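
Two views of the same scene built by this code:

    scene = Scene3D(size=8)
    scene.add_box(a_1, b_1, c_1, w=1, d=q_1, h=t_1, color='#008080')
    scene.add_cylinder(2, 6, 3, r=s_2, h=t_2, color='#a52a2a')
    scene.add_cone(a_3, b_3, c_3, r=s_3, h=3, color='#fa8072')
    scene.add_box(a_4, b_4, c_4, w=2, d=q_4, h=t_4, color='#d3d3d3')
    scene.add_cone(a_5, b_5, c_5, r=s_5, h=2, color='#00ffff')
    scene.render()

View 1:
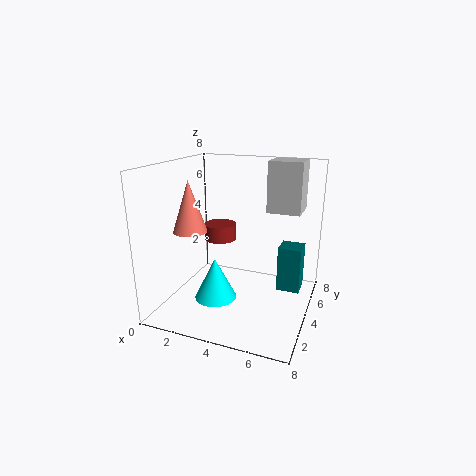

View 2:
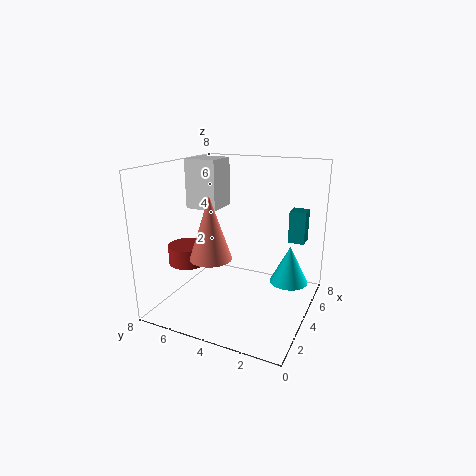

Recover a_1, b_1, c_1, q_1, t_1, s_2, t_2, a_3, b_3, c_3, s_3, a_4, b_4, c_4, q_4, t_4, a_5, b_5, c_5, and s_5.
a_1 = 7, b_1 = 1, c_1 = 3, q_1 = 1, t_1 = 2, s_2 = 1, t_2 = 1, a_3 = 1, b_3 = 4, c_3 = 4, s_3 = 1, a_4 = 5, b_4 = 6, c_4 = 5, q_4 = 2, t_4 = 3, a_5 = 4, b_5 = 1, c_5 = 2, s_5 = 1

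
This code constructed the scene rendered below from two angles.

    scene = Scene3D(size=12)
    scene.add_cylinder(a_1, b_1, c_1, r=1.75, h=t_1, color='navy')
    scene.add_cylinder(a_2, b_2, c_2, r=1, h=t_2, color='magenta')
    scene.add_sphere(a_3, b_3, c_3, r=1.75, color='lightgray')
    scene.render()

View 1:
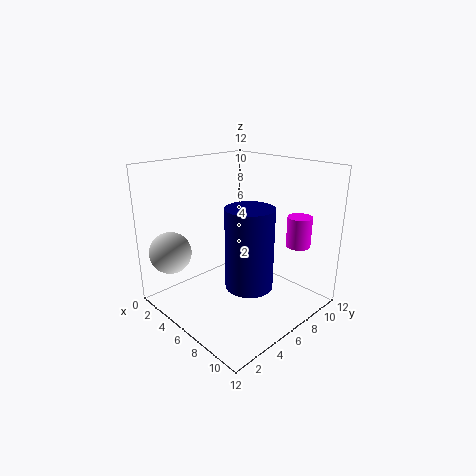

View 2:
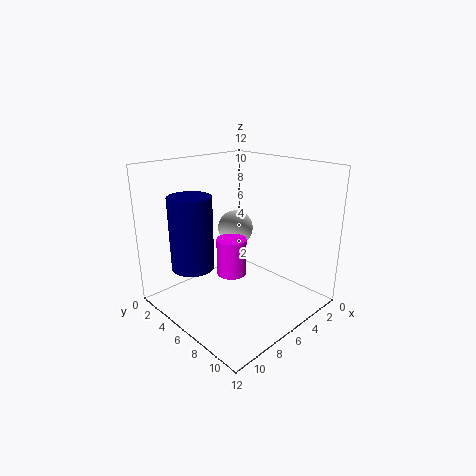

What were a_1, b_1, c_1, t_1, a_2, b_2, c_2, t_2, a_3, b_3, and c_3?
a_1 = 9.25
b_1 = 4
c_1 = 3.75
t_1 = 6
a_2 = 9.75
b_2 = 9.25
c_2 = 5.5
t_2 = 2.5
a_3 = 2.25
b_3 = 1.75
c_3 = 4.75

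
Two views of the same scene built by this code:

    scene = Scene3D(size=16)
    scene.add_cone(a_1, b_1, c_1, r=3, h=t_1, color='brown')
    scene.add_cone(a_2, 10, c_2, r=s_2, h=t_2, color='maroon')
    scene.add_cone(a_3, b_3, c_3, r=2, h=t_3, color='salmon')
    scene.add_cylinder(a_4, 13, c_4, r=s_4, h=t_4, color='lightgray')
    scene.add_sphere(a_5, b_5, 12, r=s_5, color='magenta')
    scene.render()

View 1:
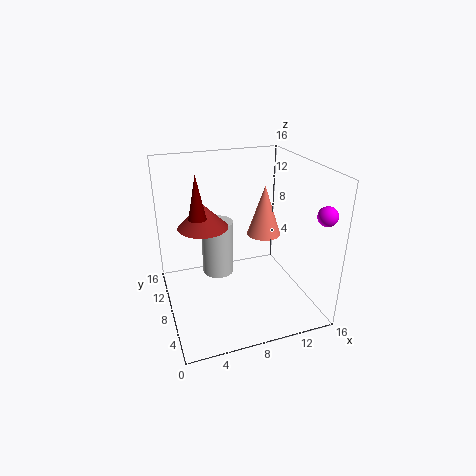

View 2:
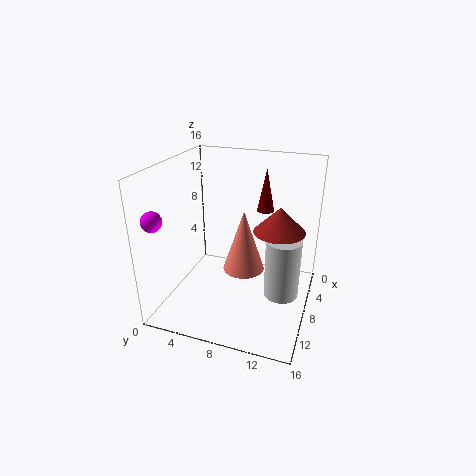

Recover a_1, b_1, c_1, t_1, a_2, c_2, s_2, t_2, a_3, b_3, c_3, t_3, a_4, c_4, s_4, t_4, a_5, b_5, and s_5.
a_1 = 5; b_1 = 12; c_1 = 8; t_1 = 3; a_2 = 4; c_2 = 10; s_2 = 1; t_2 = 5; a_3 = 12; b_3 = 10; c_3 = 7; t_3 = 6; a_4 = 7; c_4 = 1; s_4 = 2; t_4 = 7; a_5 = 15; b_5 = 2; s_5 = 1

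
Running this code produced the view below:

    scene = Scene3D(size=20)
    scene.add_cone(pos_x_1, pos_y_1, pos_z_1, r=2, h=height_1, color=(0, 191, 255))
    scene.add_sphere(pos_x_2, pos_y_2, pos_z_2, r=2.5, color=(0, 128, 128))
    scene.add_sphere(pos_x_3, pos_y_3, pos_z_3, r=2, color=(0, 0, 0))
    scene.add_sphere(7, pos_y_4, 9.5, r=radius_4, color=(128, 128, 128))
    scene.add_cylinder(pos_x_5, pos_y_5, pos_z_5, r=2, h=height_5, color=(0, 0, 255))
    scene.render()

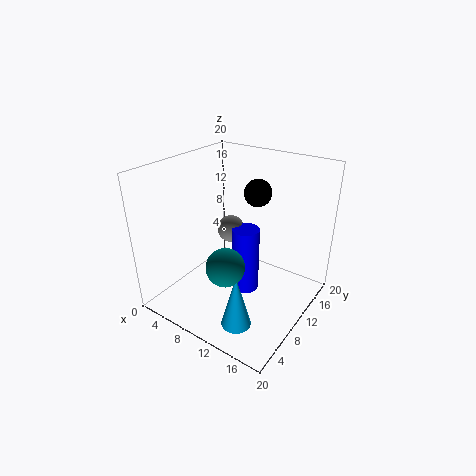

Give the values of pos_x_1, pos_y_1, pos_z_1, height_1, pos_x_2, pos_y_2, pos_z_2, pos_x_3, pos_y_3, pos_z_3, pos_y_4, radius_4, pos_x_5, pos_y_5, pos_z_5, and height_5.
pos_x_1 = 13.5, pos_y_1 = 4.5, pos_z_1 = 0.5, height_1 = 7.5, pos_x_2 = 11.5, pos_y_2 = 5, pos_z_2 = 8.5, pos_x_3 = 10, pos_y_3 = 15, pos_z_3 = 15, pos_y_4 = 12.5, radius_4 = 2, pos_x_5 = 10, pos_y_5 = 12, pos_z_5 = 0.5, height_5 = 10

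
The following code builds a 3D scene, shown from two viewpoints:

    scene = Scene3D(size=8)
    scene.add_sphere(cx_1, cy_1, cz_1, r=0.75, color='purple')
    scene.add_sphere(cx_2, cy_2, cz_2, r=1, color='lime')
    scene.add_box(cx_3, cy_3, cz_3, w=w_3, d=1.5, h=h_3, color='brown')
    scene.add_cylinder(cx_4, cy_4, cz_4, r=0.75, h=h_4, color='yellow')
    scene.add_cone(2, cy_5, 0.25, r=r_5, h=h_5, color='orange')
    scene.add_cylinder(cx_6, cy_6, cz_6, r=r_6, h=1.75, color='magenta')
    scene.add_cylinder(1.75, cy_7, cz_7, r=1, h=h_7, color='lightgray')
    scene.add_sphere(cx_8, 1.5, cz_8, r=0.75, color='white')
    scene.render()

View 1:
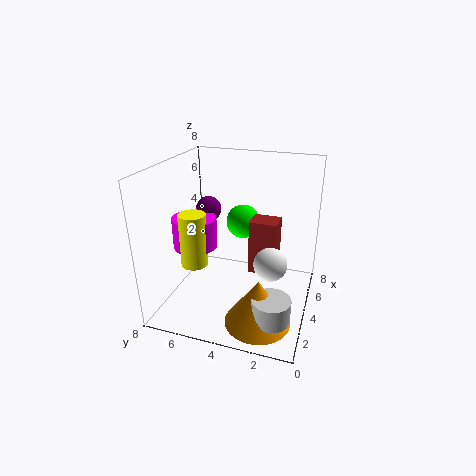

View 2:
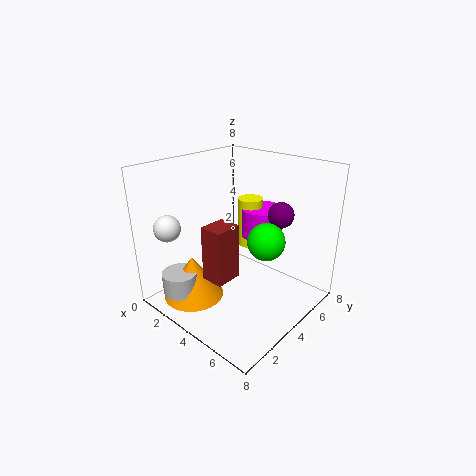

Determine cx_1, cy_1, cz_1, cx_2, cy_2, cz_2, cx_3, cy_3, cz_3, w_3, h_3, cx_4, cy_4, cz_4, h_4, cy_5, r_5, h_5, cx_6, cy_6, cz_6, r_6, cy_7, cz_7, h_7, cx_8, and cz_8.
cx_1 = 5.25; cy_1 = 6.25; cz_1 = 5; cx_2 = 5.75; cy_2 = 4.25; cz_2 = 4.25; cx_3 = 3.5; cy_3 = 1.75; cz_3 = 2.25; w_3 = 1.25; h_3 = 3; cx_4 = 3; cy_4 = 6.25; cz_4 = 2.5; h_4 = 3; cy_5 = 2.25; r_5 = 1.75; h_5 = 2.5; cx_6 = 3.75; cy_6 = 6.5; cz_6 = 3.25; r_6 = 1.25; cy_7 = 1.5; cz_7 = 0.75; h_7 = 1.25; cx_8 = 1; cz_8 = 4.5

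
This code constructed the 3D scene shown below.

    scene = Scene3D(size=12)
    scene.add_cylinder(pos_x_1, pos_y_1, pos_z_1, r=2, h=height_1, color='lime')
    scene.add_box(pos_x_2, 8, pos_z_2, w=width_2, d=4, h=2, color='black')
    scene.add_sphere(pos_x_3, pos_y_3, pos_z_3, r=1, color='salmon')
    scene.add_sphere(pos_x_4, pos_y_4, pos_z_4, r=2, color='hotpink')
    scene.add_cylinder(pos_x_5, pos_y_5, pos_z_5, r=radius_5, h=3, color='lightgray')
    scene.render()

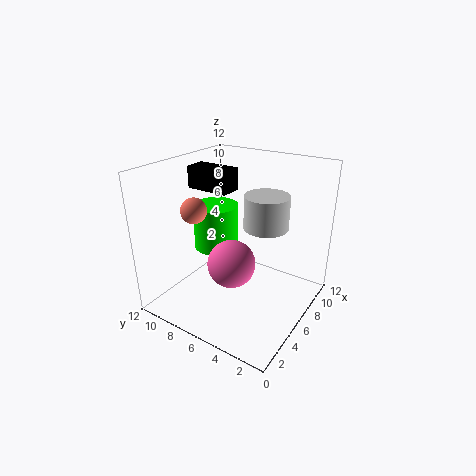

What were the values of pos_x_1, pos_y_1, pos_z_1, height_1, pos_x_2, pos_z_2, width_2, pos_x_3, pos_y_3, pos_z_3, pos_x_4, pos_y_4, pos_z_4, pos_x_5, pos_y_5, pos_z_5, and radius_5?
pos_x_1 = 7
pos_y_1 = 9
pos_z_1 = 4
height_1 = 4
pos_x_2 = 7
pos_z_2 = 9
width_2 = 2
pos_x_3 = 3
pos_y_3 = 8
pos_z_3 = 9
pos_x_4 = 5
pos_y_4 = 6
pos_z_4 = 4
pos_x_5 = 9
pos_y_5 = 5
pos_z_5 = 6
radius_5 = 2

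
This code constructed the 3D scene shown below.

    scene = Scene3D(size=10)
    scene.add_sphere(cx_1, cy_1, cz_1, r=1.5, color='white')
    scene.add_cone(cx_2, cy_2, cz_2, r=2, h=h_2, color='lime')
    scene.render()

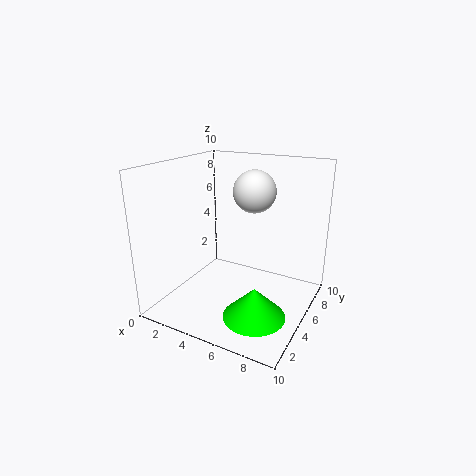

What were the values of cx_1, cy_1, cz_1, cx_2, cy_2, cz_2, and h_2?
cx_1 = 5.5, cy_1 = 6.5, cz_1 = 8, cx_2 = 7.5, cy_2 = 2.5, cz_2 = 1, h_2 = 2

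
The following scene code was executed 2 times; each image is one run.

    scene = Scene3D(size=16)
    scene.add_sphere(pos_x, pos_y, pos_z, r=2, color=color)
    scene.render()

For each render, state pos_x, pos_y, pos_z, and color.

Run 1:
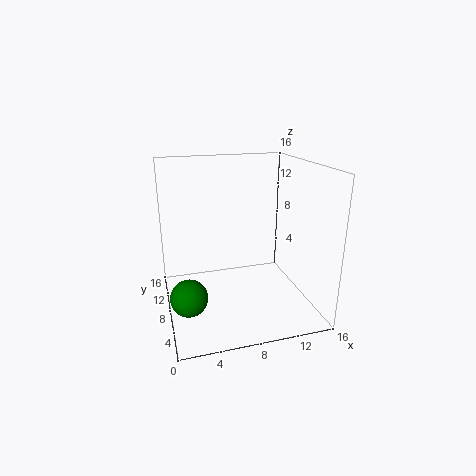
pos_x = 2
pos_y = 6
pos_z = 2.5
color = 'green'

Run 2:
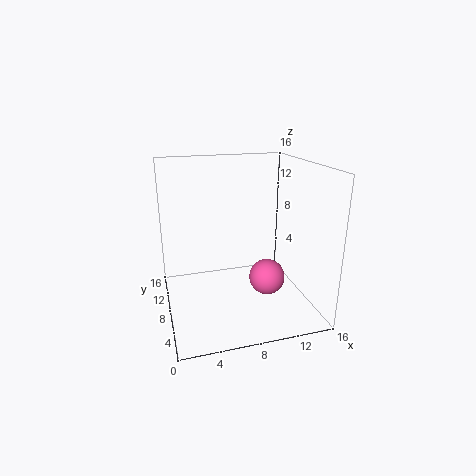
pos_x = 11
pos_y = 6.5
pos_z = 3.5
color = 'hotpink'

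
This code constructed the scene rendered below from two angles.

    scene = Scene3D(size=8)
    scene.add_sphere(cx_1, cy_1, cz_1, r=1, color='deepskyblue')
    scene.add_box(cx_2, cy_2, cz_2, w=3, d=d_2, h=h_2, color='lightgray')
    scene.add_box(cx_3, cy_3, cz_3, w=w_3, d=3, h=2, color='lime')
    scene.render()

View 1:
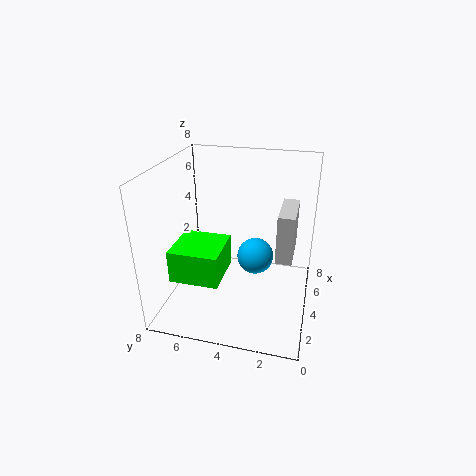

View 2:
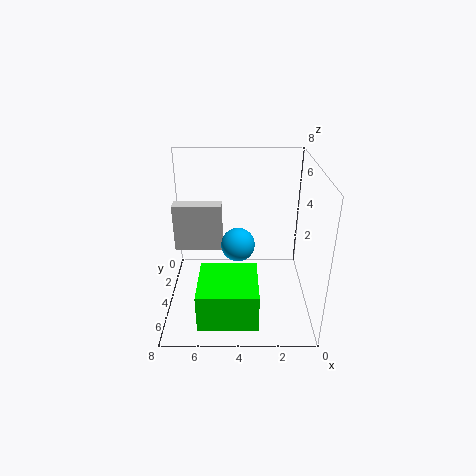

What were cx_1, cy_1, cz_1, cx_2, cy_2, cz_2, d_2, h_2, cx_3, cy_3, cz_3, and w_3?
cx_1 = 4, cy_1 = 3, cz_1 = 3, cx_2 = 5, cy_2 = 1, cz_2 = 2, d_2 = 1, h_2 = 3, cx_3 = 3, cy_3 = 5, cz_3 = 1, w_3 = 3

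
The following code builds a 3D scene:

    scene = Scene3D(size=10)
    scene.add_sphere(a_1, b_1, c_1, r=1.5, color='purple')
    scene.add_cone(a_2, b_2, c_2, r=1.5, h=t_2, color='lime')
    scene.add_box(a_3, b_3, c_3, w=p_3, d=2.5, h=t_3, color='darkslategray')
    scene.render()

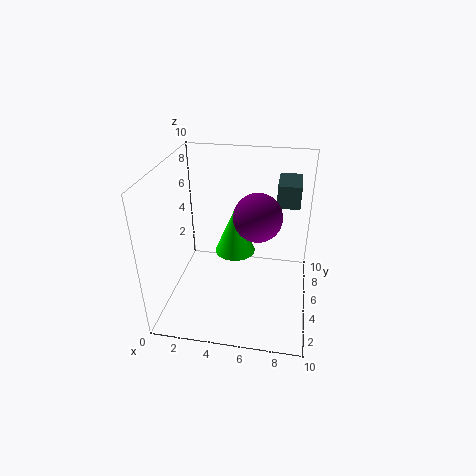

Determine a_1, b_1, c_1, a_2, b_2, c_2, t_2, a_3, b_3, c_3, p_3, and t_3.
a_1 = 6.5, b_1 = 3.5, c_1 = 7.5, a_2 = 4.5, b_2 = 6.5, c_2 = 3, t_2 = 3.5, a_3 = 7.5, b_3 = 5, c_3 = 7.5, p_3 = 1.5, t_3 = 1.5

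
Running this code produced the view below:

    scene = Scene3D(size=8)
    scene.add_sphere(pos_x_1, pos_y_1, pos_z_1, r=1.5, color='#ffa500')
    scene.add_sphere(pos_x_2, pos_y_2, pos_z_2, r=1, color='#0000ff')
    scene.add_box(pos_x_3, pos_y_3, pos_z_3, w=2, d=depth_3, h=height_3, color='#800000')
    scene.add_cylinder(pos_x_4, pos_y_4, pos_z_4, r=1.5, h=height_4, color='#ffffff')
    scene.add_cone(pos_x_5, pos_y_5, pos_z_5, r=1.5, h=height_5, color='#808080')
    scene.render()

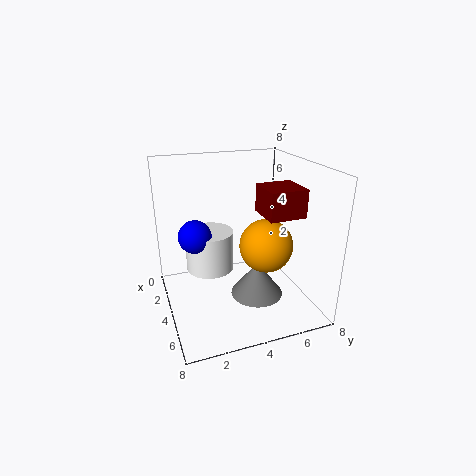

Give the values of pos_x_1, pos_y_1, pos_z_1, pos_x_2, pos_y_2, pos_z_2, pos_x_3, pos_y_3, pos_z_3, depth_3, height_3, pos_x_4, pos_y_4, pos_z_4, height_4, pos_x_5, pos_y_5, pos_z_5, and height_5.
pos_x_1 = 4.5, pos_y_1 = 5.5, pos_z_1 = 3.5, pos_x_2 = 2, pos_y_2 = 2, pos_z_2 = 3.5, pos_x_3 = 4, pos_y_3 = 5, pos_z_3 = 5.5, depth_3 = 2, height_3 = 1.5, pos_x_4 = 1.5, pos_y_4 = 3, pos_z_4 = 1, height_4 = 2.5, pos_x_5 = 4.5, pos_y_5 = 5, pos_z_5 = 0.5, height_5 = 2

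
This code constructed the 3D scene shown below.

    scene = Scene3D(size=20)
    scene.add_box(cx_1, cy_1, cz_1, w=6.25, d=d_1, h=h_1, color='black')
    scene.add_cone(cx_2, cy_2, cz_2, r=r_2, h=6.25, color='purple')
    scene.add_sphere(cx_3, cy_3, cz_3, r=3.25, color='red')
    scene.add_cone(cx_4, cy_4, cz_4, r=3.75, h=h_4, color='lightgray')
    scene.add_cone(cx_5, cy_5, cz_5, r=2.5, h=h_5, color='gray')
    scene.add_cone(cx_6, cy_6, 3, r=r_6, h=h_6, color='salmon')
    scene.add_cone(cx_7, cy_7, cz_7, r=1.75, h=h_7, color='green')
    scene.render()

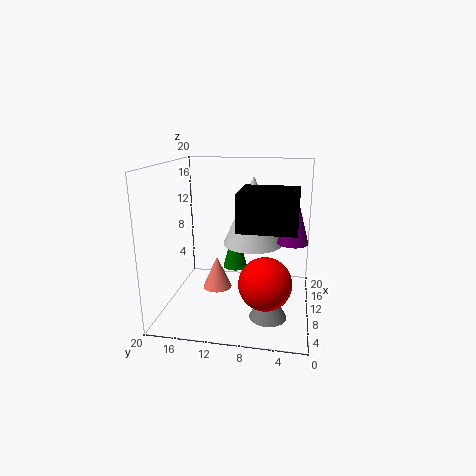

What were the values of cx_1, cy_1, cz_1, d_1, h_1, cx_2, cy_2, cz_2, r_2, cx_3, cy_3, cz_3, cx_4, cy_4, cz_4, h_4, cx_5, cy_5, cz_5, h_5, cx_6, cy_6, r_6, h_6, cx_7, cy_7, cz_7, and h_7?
cx_1 = 0.5, cy_1 = 2, cz_1 = 13.75, d_1 = 6.5, h_1 = 4.25, cx_2 = 3.75, cy_2 = 2.5, cz_2 = 12, r_2 = 1.75, cx_3 = 3.75, cy_3 = 5.5, cz_3 = 6.5, cx_4 = 7, cy_4 = 7.5, cz_4 = 10.5, h_4 = 8.5, cx_5 = 6.5, cy_5 = 5.25, cz_5 = 0.25, h_5 = 4.5, cx_6 = 8.75, cy_6 = 12.75, r_6 = 2, h_6 = 4.5, cx_7 = 11.75, cy_7 = 10.75, cz_7 = 5, h_7 = 6.5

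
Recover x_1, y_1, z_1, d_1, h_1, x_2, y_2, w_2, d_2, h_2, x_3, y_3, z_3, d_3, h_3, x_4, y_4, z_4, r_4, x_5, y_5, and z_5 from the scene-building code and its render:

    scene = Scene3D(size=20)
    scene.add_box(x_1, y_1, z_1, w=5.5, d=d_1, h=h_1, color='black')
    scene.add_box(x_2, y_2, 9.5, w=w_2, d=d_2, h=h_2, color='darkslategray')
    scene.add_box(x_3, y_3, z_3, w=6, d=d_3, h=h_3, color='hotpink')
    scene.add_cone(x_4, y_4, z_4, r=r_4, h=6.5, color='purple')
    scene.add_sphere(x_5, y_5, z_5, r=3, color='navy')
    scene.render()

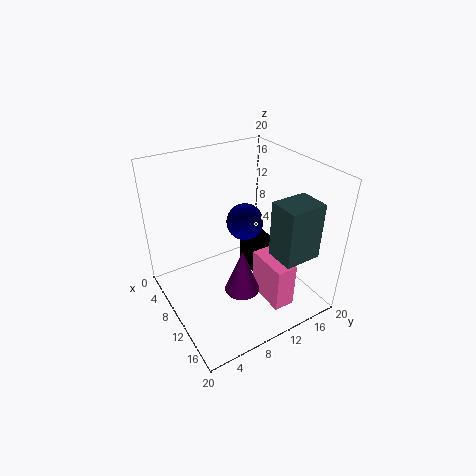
x_1 = 4
y_1 = 14
z_1 = 1
d_1 = 4
h_1 = 5
x_2 = 14.5
y_2 = 12
w_2 = 4
d_2 = 5
h_2 = 7.5
x_3 = 11
y_3 = 12
z_3 = 1
d_3 = 3
h_3 = 6.5
x_4 = 12
y_4 = 9.5
z_4 = 2.5
r_4 = 2.5
x_5 = 4
y_5 = 15
z_5 = 8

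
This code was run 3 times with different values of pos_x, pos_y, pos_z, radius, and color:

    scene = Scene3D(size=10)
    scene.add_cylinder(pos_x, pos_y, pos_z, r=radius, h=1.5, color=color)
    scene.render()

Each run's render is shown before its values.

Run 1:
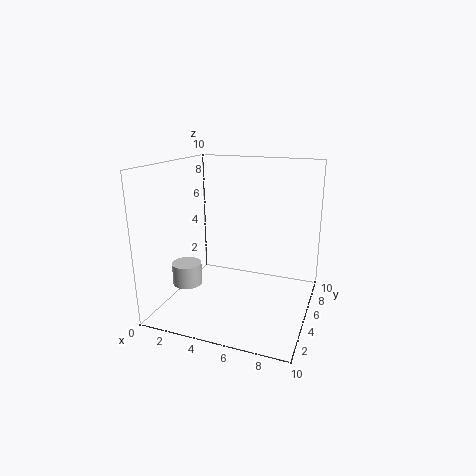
pos_x = 2; pos_y = 3; pos_z = 2; radius = 1; color = 'lightgray'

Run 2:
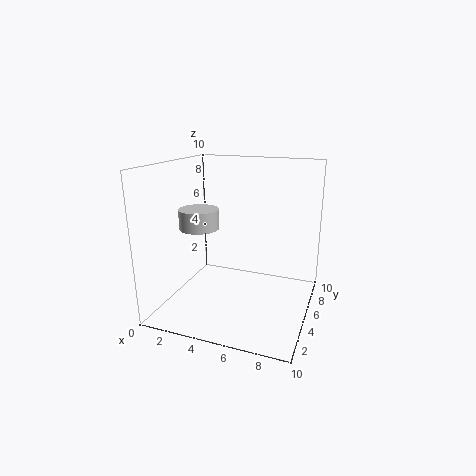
pos_x = 1.5; pos_y = 6; pos_z = 5; radius = 1.5; color = 'lightgray'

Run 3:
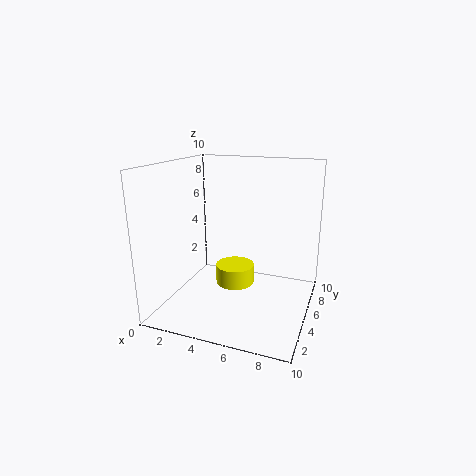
pos_x = 4; pos_y = 7; pos_z = 0.5; radius = 1.5; color = 'yellow'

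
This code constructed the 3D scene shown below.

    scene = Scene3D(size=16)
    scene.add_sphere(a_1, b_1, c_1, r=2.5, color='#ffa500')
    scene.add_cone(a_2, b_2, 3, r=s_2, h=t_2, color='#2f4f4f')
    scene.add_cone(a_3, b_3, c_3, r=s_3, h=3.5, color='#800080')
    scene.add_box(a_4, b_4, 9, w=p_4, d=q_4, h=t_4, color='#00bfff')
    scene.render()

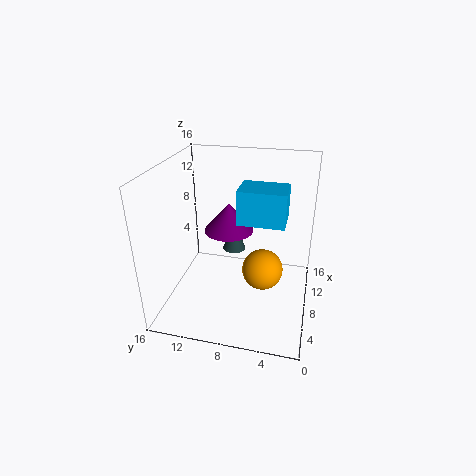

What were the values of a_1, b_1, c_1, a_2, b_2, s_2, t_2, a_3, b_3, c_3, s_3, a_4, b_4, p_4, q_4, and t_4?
a_1 = 10.5; b_1 = 5.5; c_1 = 2.5; a_2 = 14; b_2 = 10; s_2 = 1.5; t_2 = 4; a_3 = 11.5; b_3 = 10; c_3 = 7; s_3 = 3; a_4 = 9; b_4 = 3; p_4 = 4; q_4 = 5.5; t_4 = 4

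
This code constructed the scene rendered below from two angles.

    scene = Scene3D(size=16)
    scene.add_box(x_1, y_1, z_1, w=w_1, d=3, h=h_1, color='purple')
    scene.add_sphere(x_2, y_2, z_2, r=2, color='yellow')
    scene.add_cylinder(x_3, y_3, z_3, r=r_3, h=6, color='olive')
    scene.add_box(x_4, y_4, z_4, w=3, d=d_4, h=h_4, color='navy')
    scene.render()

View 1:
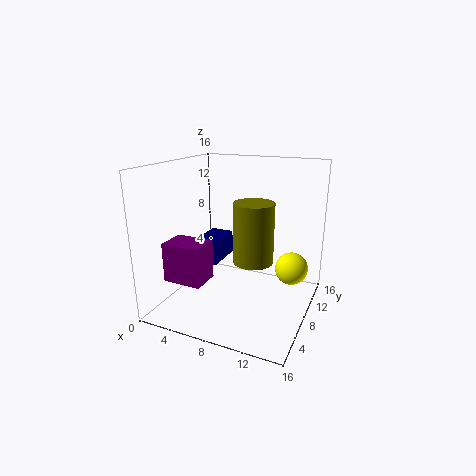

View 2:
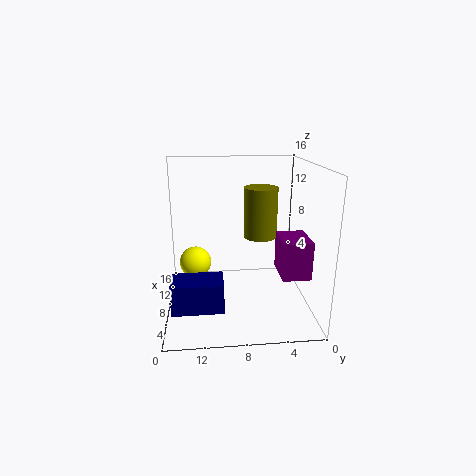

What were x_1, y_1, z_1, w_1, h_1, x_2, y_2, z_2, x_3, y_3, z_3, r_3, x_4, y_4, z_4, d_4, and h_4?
x_1 = 3; y_1 = 1; z_1 = 5; w_1 = 4; h_1 = 4; x_2 = 13; y_2 = 13; z_2 = 3; x_3 = 11; y_3 = 5; z_3 = 7; r_3 = 2; x_4 = 1; y_4 = 10; z_4 = 3; d_4 = 5; h_4 = 3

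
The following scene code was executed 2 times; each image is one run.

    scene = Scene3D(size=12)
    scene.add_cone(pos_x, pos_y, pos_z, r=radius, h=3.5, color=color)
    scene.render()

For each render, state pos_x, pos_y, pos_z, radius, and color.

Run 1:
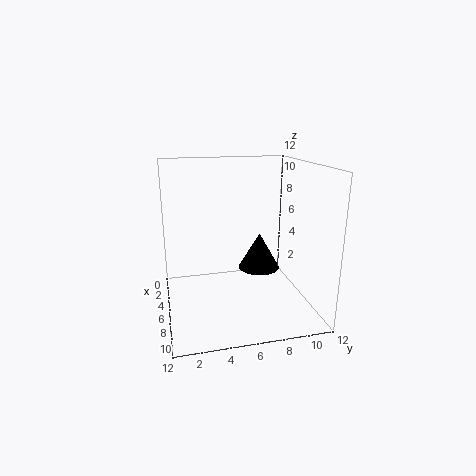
pos_x = 2.5
pos_y = 9
pos_z = 1.5
radius = 2
color = 'black'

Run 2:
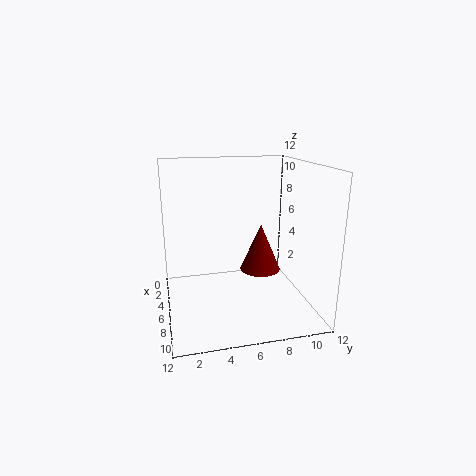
pos_x = 9
pos_y = 7
pos_z = 4.5
radius = 1.5
color = 'maroon'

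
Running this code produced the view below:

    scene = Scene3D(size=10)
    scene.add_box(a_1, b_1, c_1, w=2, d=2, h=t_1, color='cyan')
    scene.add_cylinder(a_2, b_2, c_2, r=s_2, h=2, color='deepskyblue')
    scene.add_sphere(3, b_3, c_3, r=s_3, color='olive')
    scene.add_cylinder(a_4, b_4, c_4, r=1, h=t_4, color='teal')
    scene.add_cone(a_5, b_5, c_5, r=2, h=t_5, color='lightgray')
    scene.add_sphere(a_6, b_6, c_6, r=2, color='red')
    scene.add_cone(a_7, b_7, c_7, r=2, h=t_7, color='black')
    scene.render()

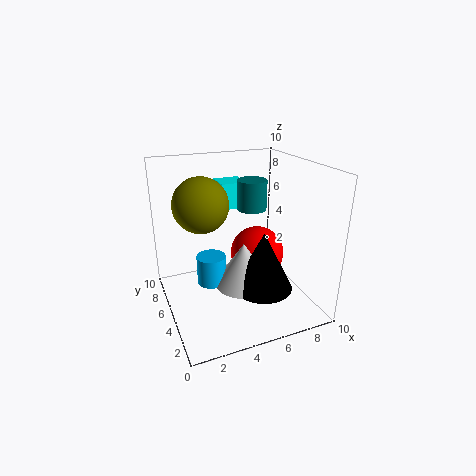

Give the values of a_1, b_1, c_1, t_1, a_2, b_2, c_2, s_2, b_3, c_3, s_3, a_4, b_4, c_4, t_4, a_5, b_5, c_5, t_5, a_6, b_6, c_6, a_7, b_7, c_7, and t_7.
a_1 = 5, b_1 = 8, c_1 = 6, t_1 = 2, a_2 = 3, b_2 = 5, c_2 = 2, s_2 = 1, b_3 = 7, c_3 = 7, s_3 = 2, a_4 = 6, b_4 = 5, c_4 = 7, t_4 = 2, a_5 = 5, b_5 = 4, c_5 = 2, t_5 = 3, a_6 = 7, b_6 = 6, c_6 = 3, a_7 = 6, b_7 = 3, c_7 = 2, t_7 = 4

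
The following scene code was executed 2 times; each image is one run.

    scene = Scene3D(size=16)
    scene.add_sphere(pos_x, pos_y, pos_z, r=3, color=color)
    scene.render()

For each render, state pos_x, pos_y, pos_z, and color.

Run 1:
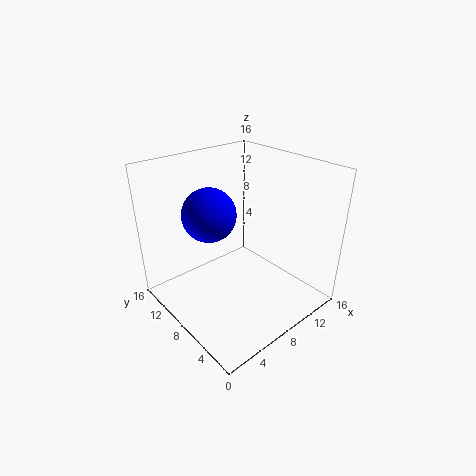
pos_x = 6, pos_y = 10.5, pos_z = 10.5, color = 'blue'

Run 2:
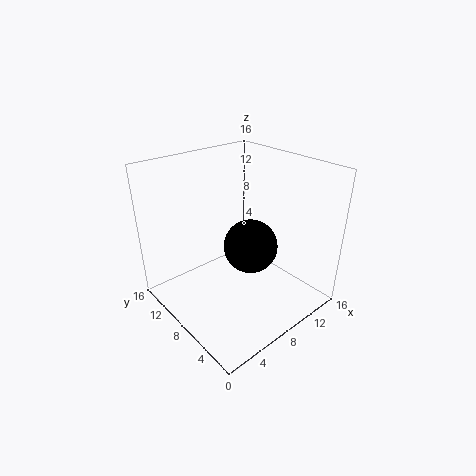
pos_x = 9, pos_y = 7, pos_z = 7, color = 'black'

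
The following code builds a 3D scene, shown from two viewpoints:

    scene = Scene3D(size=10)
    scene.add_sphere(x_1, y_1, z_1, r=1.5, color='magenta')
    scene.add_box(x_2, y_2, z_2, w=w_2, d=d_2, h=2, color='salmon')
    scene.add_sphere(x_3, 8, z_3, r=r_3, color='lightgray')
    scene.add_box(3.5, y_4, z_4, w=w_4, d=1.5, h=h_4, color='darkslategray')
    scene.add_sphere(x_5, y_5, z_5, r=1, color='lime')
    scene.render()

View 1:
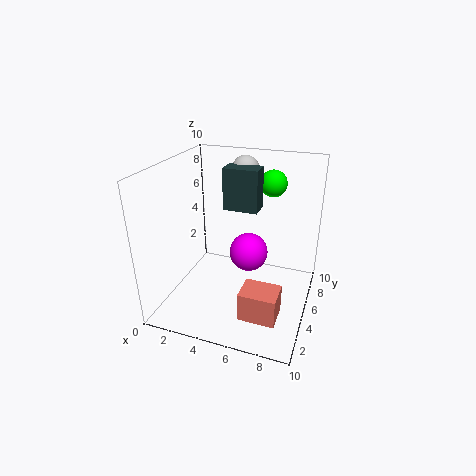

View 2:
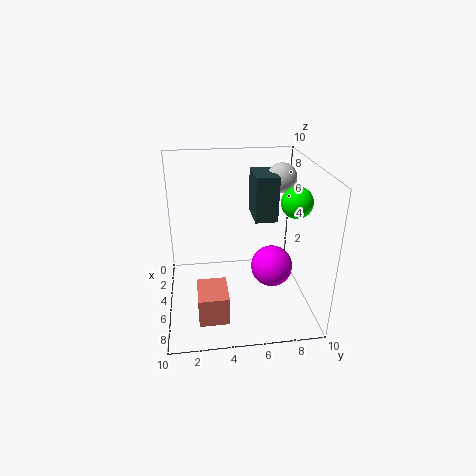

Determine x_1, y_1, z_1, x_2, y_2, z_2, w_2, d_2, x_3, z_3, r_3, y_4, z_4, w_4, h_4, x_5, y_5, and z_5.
x_1 = 5; y_1 = 7.5; z_1 = 2.5; x_2 = 6; y_2 = 2; z_2 = 0.5; w_2 = 2.5; d_2 = 2; x_3 = 4.5; z_3 = 9; r_3 = 1; y_4 = 6; z_4 = 6.5; w_4 = 2.5; h_4 = 3; x_5 = 6.5; y_5 = 8.5; z_5 = 8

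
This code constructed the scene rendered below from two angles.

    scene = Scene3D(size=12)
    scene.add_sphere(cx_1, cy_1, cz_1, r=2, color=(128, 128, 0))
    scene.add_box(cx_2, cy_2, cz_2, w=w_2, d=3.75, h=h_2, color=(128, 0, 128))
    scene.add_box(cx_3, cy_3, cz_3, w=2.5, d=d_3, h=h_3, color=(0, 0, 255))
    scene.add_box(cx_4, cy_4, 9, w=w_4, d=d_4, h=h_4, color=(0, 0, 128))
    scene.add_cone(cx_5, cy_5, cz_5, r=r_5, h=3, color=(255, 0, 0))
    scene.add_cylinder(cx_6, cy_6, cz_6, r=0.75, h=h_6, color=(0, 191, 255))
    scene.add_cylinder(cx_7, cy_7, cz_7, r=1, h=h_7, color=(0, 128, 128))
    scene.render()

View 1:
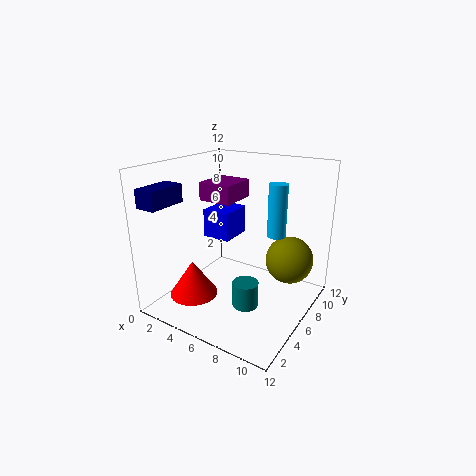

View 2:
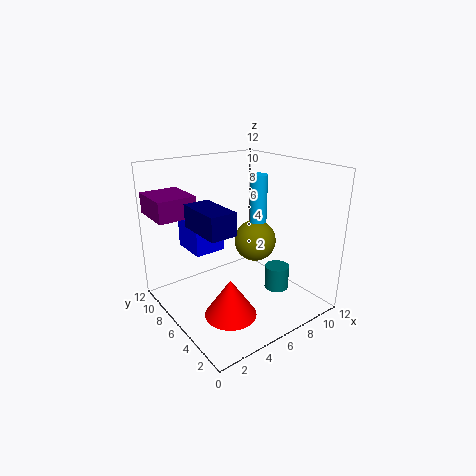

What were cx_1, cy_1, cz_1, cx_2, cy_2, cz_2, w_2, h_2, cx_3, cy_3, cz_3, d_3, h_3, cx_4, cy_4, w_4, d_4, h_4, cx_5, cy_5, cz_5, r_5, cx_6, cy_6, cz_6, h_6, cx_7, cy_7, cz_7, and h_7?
cx_1 = 9.75
cy_1 = 8.25
cz_1 = 4
cx_2 = 0.25
cy_2 = 8.25
cz_2 = 7.75
w_2 = 3.25
h_2 = 1.75
cx_3 = 2.25
cy_3 = 6.25
cz_3 = 5.25
d_3 = 3
h_3 = 2.5
cx_4 = 0.25
cy_4 = 0.75
w_4 = 1.75
d_4 = 3.25
h_4 = 1.5
cx_5 = 3.25
cy_5 = 3.25
cz_5 = 1.25
r_5 = 2
cx_6 = 9
cy_6 = 7
cz_6 = 6.5
h_6 = 4.25
cx_7 = 8.25
cy_7 = 3.5
cz_7 = 1.75
h_7 = 2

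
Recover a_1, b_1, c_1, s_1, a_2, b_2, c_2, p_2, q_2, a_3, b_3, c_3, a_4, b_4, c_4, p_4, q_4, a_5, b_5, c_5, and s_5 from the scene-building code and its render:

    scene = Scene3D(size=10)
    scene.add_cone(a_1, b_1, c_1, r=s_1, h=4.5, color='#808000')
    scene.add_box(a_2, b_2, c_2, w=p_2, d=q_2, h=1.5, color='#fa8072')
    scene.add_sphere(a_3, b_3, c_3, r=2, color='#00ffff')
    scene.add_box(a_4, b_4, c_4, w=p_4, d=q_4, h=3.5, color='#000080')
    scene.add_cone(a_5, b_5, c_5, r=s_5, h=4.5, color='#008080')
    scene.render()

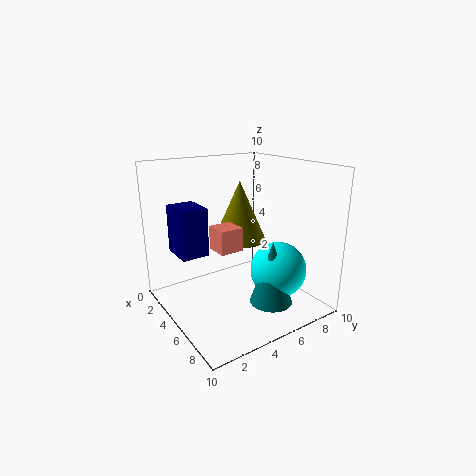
a_1 = 3, b_1 = 6.5, c_1 = 4, s_1 = 2, a_2 = 5.5, b_2 = 2.5, c_2 = 5, p_2 = 1.5, q_2 = 1.5, a_3 = 6.5, b_3 = 7.5, c_3 = 2.5, a_4 = 1, b_4 = 1.5, c_4 = 3.5, p_4 = 2.5, q_4 = 2, a_5 = 7, b_5 = 6.5, c_5 = 0.5, s_5 = 1.5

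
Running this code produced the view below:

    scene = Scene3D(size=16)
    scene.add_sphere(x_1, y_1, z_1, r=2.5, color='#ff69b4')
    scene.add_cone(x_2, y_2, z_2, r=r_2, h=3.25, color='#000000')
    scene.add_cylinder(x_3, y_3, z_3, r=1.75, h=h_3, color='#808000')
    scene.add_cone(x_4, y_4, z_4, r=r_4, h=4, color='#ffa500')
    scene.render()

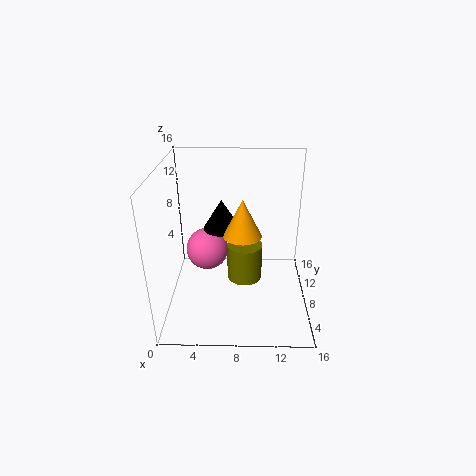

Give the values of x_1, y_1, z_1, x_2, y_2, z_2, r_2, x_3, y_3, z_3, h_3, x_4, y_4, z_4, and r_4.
x_1 = 4.25
y_1 = 10.25
z_1 = 5.25
x_2 = 6.25
y_2 = 8
z_2 = 9.25
r_2 = 2
x_3 = 8.75
y_3 = 4.5
z_3 = 5.5
h_3 = 3.75
x_4 = 8.5
y_4 = 6.25
z_4 = 9.25
r_4 = 2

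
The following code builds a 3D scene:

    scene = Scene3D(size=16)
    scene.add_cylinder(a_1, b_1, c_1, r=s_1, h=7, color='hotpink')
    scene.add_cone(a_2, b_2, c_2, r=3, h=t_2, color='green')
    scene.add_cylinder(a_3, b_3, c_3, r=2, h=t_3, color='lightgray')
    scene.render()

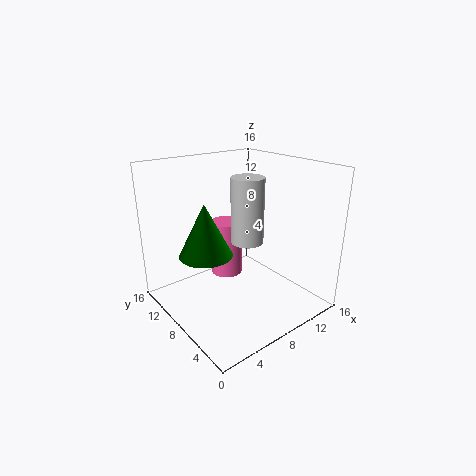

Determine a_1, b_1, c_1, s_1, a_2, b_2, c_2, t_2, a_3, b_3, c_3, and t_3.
a_1 = 10, b_1 = 13, c_1 = 1, s_1 = 2, a_2 = 5, b_2 = 10, c_2 = 6, t_2 = 6, a_3 = 11, b_3 = 10, c_3 = 6, t_3 = 8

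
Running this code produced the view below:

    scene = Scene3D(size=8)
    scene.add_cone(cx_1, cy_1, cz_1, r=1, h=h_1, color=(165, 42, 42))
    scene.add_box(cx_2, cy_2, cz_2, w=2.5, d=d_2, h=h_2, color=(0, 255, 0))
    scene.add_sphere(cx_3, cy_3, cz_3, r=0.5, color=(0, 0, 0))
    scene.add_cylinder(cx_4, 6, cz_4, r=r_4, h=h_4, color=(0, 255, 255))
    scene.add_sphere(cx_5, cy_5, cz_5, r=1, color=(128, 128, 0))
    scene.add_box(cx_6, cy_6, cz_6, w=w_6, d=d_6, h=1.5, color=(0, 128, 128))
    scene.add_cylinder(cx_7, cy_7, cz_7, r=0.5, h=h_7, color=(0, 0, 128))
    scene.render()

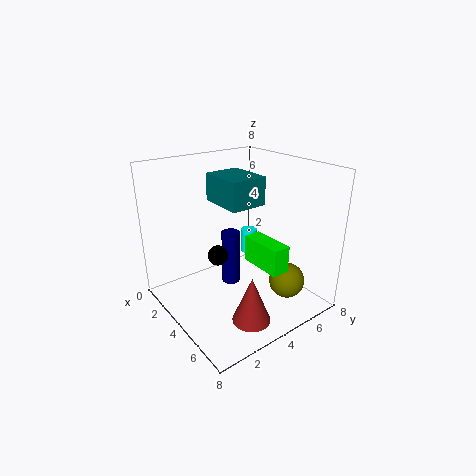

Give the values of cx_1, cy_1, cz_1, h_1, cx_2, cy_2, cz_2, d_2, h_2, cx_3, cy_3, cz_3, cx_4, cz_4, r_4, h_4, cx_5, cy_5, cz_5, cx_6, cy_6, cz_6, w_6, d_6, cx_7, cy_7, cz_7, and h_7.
cx_1 = 6.5
cy_1 = 3
cz_1 = 0.5
h_1 = 2.5
cx_2 = 4
cy_2 = 4.5
cz_2 = 2.5
d_2 = 1
h_2 = 1.5
cx_3 = 5
cy_3 = 2
cz_3 = 4
cx_4 = 2.5
cz_4 = 2
r_4 = 0.5
h_4 = 1.5
cx_5 = 6
cy_5 = 6
cz_5 = 1.5
cx_6 = 2.5
cy_6 = 3
cz_6 = 6
w_6 = 2.5
d_6 = 2
cx_7 = 4
cy_7 = 3.5
cz_7 = 1.5
h_7 = 3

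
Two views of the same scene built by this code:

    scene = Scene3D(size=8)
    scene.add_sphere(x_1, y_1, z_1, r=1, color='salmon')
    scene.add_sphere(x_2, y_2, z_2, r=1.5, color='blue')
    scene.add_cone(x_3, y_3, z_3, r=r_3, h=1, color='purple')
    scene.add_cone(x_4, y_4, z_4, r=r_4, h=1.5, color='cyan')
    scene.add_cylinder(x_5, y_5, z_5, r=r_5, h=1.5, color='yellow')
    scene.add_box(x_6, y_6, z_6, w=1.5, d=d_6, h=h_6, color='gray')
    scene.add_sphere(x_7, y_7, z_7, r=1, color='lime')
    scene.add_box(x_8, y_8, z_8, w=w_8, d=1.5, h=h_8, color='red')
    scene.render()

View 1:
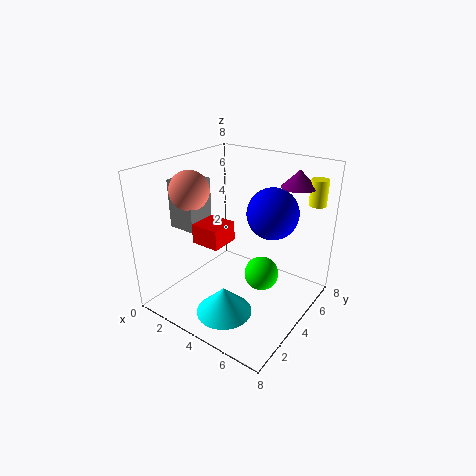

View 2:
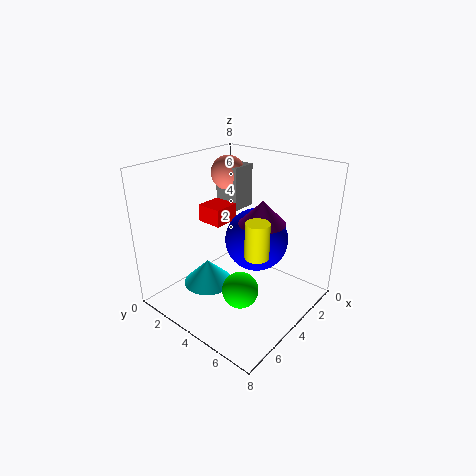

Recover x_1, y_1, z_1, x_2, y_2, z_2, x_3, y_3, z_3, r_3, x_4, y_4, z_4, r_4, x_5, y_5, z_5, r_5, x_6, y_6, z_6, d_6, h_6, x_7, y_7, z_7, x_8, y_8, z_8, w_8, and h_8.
x_1 = 2.5, y_1 = 2, z_1 = 7, x_2 = 5, y_2 = 6, z_2 = 5, x_3 = 6, y_3 = 7, z_3 = 6.5, r_3 = 1, x_4 = 4.5, y_4 = 2, z_4 = 0.5, r_4 = 1.5, x_5 = 7, y_5 = 7.5, z_5 = 5.5, r_5 = 0.5, x_6 = 1.5, y_6 = 1.5, z_6 = 5, d_6 = 1.5, h_6 = 2.5, x_7 = 5, y_7 = 5, z_7 = 1.5, x_8 = 3, y_8 = 1.5, z_8 = 4.5, w_8 = 1.5, h_8 = 1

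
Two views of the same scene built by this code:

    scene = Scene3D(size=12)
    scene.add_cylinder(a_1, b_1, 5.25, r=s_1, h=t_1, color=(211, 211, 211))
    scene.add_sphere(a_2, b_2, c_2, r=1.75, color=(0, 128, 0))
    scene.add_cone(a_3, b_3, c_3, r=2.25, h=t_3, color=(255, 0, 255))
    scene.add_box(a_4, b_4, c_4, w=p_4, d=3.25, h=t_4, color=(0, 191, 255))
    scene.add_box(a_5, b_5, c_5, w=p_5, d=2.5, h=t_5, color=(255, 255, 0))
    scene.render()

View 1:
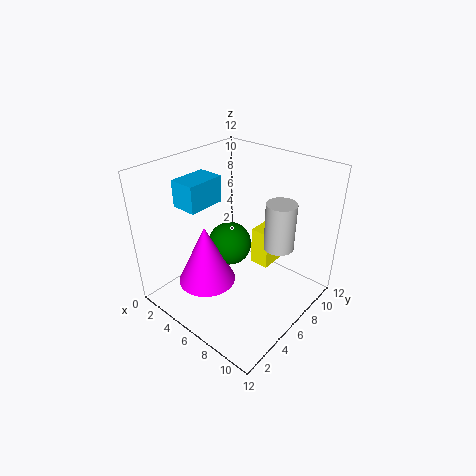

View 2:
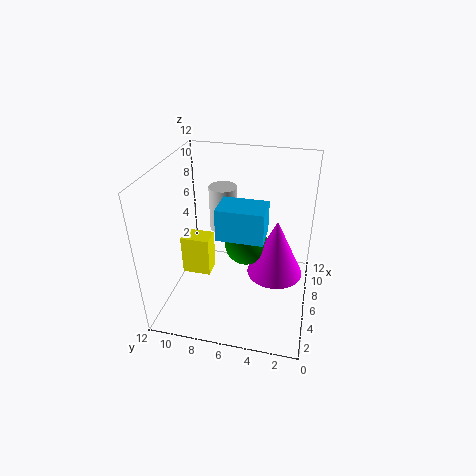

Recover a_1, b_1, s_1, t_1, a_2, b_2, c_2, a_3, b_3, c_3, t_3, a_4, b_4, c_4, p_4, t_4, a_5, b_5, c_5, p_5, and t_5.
a_1 = 8.75
b_1 = 8
s_1 = 1.25
t_1 = 4
a_2 = 5.75
b_2 = 5.25
c_2 = 5.75
a_3 = 5.5
b_3 = 2.75
c_3 = 3.5
t_3 = 4.75
a_4 = 1.5
b_4 = 3.25
c_4 = 8.5
p_4 = 2.25
t_4 = 2.25
a_5 = 5.5
b_5 = 8.5
c_5 = 2
p_5 = 1.75
t_5 = 3.5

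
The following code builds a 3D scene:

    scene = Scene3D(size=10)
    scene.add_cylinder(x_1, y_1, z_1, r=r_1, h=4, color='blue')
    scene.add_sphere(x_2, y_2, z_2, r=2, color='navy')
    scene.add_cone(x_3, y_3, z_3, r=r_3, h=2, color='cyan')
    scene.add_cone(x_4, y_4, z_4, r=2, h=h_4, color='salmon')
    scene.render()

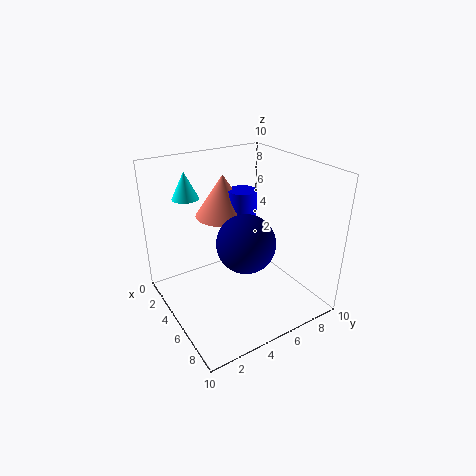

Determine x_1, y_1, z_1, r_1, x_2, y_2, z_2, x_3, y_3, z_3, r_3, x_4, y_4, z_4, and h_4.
x_1 = 4, y_1 = 6, z_1 = 4, r_1 = 1, x_2 = 6, y_2 = 5, z_2 = 5, x_3 = 1, y_3 = 3, z_3 = 7, r_3 = 1, x_4 = 3, y_4 = 5, z_4 = 6, h_4 = 3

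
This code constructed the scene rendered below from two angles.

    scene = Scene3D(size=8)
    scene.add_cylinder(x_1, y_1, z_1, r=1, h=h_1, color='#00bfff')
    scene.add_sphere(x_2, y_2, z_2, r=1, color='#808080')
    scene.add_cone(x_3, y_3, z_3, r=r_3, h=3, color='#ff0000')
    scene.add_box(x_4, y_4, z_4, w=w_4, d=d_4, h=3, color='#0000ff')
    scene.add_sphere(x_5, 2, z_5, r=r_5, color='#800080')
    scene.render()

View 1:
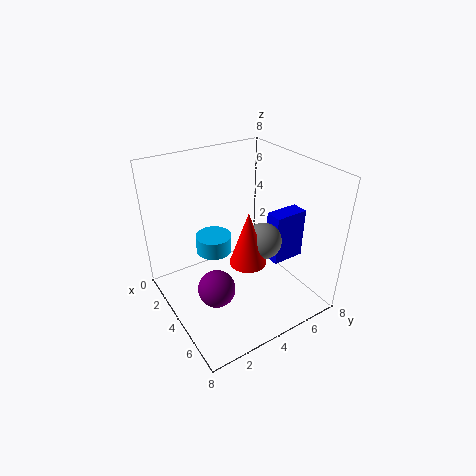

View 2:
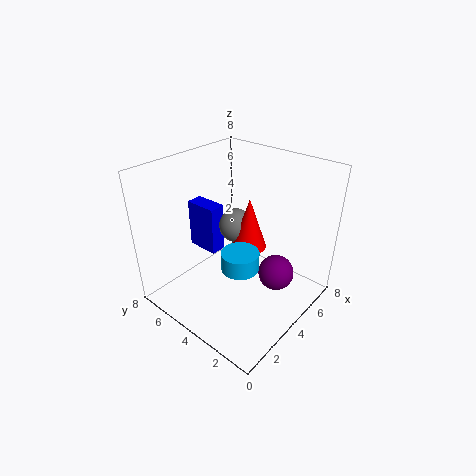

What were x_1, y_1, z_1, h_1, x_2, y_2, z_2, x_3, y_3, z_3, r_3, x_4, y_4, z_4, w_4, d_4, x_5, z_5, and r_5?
x_1 = 3, y_1 = 3, z_1 = 3, h_1 = 1, x_2 = 5, y_2 = 5, z_2 = 4, x_3 = 5, y_3 = 4, z_3 = 3, r_3 = 1, x_4 = 4, y_4 = 6, z_4 = 2, w_4 = 1, d_4 = 2, x_5 = 5, z_5 = 2, r_5 = 1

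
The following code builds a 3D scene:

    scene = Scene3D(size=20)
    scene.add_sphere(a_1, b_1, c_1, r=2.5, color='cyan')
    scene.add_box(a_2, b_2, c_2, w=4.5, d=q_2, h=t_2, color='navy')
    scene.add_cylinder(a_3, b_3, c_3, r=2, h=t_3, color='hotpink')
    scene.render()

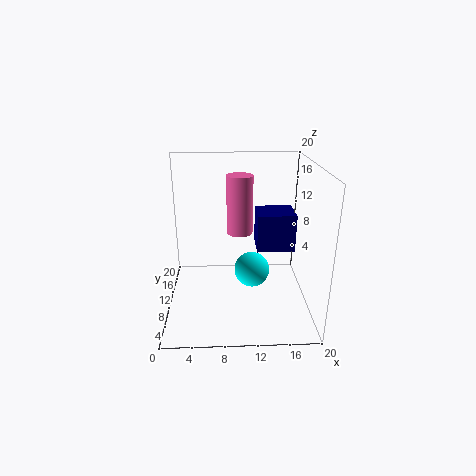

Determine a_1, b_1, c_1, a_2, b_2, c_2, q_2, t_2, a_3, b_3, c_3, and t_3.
a_1 = 12, b_1 = 10, c_1 = 5, a_2 = 12, b_2 = 3.5, c_2 = 11, q_2 = 4, t_2 = 4.5, a_3 = 10.5, b_3 = 15.5, c_3 = 8.5, t_3 = 9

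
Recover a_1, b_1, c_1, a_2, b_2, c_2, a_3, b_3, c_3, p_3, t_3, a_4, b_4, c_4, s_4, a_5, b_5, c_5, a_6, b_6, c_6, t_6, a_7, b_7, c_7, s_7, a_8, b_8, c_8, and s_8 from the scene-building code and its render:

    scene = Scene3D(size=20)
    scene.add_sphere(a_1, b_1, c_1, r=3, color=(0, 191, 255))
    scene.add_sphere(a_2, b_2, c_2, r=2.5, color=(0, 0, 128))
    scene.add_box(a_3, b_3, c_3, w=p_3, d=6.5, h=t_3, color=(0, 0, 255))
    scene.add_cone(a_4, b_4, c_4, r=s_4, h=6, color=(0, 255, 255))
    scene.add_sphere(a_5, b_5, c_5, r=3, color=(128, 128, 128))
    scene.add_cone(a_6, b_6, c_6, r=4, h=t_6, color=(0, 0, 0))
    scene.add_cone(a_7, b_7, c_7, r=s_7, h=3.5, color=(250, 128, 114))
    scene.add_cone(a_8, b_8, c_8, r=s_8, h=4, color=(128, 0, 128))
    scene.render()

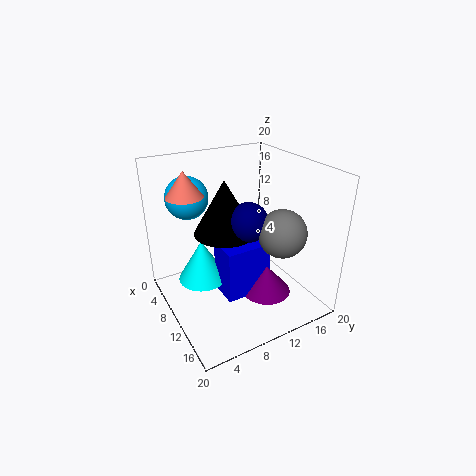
a_1 = 4.5
b_1 = 5
c_1 = 15
a_2 = 13.5
b_2 = 9.5
c_2 = 14
a_3 = 8.5
b_3 = 7
c_3 = 2
p_3 = 4.5
t_3 = 7.5
a_4 = 7.5
b_4 = 5.5
c_4 = 3.5
s_4 = 3.5
a_5 = 16.5
b_5 = 12.5
c_5 = 13
a_6 = 11
b_6 = 7.5
c_6 = 12
t_6 = 7
a_7 = 6.5
b_7 = 4
c_7 = 16
s_7 = 2.5
a_8 = 13
b_8 = 13
c_8 = 2
s_8 = 3.5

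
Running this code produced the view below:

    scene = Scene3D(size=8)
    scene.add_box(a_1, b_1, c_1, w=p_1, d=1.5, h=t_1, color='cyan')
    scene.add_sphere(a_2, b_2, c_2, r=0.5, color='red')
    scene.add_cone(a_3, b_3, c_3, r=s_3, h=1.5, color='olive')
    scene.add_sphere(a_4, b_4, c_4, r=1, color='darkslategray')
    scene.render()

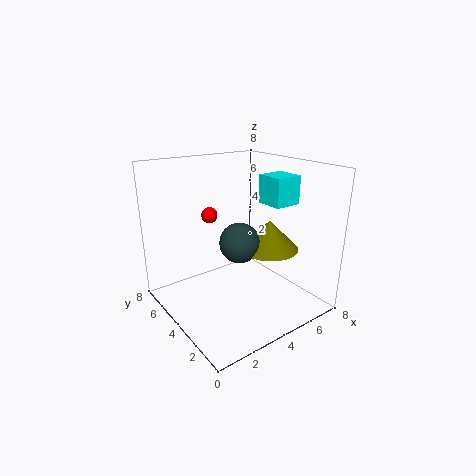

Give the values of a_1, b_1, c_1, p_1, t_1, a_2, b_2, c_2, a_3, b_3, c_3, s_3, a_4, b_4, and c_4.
a_1 = 5
b_1 = 2
c_1 = 6
p_1 = 1.5
t_1 = 1.5
a_2 = 4
b_2 = 7
c_2 = 4.5
a_3 = 4.5
b_3 = 2
c_3 = 4
s_3 = 1.5
a_4 = 3
b_4 = 2.5
c_4 = 4.5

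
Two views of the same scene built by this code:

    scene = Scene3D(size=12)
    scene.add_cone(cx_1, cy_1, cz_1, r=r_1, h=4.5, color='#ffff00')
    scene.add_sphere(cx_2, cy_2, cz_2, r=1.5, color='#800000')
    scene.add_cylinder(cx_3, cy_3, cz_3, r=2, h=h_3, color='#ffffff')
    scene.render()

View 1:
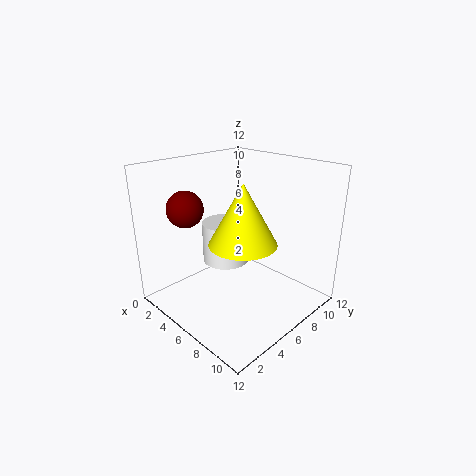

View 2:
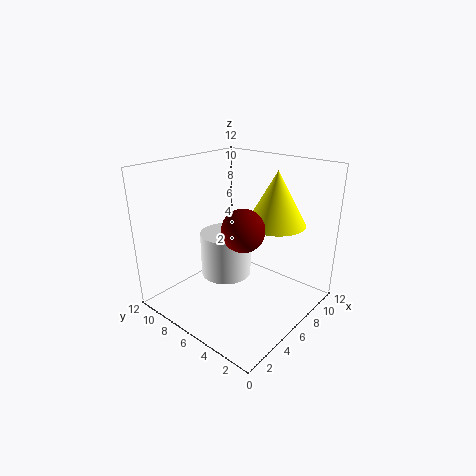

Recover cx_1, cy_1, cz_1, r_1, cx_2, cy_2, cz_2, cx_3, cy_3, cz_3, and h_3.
cx_1 = 8.5, cy_1 = 4, cz_1 = 7, r_1 = 2.5, cx_2 = 3, cy_2 = 3, cz_2 = 8.5, cx_3 = 4.5, cy_3 = 6, cz_3 = 3.5, h_3 = 3.5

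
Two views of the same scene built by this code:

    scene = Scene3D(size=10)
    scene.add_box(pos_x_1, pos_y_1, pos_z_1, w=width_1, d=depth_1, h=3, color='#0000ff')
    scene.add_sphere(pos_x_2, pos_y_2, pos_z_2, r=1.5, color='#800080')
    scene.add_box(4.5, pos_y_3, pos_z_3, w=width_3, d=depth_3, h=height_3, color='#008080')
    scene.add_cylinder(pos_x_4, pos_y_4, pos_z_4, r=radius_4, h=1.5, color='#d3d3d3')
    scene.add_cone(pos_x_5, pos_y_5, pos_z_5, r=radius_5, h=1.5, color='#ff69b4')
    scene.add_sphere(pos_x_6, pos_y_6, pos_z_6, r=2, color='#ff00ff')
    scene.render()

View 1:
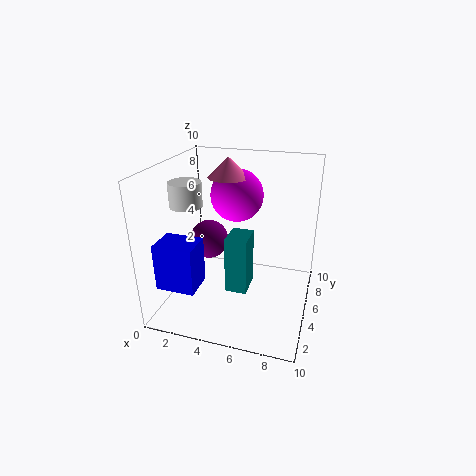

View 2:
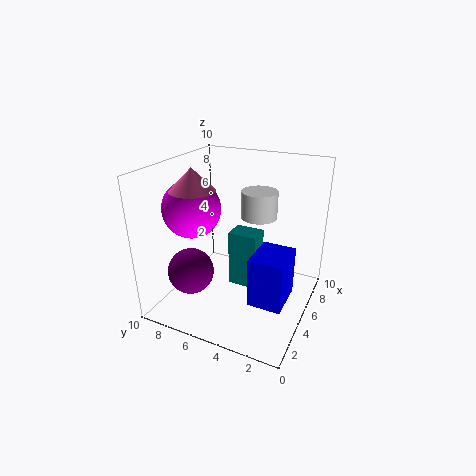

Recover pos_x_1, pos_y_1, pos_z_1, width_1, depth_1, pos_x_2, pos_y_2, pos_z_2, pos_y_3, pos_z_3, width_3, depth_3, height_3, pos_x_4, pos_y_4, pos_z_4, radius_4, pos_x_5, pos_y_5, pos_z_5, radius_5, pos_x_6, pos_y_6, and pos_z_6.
pos_x_1 = 1
pos_y_1 = 0.5
pos_z_1 = 3
width_1 = 2.5
depth_1 = 2
pos_x_2 = 2
pos_y_2 = 7
pos_z_2 = 3.5
pos_y_3 = 3.5
pos_z_3 = 1.5
width_3 = 1.5
depth_3 = 2
height_3 = 4
pos_x_4 = 2.5
pos_y_4 = 2.5
pos_z_4 = 8
radius_4 = 1
pos_x_5 = 3.5
pos_y_5 = 7.5
pos_z_5 = 8.5
radius_5 = 1.5
pos_x_6 = 4
pos_y_6 = 8
pos_z_6 = 7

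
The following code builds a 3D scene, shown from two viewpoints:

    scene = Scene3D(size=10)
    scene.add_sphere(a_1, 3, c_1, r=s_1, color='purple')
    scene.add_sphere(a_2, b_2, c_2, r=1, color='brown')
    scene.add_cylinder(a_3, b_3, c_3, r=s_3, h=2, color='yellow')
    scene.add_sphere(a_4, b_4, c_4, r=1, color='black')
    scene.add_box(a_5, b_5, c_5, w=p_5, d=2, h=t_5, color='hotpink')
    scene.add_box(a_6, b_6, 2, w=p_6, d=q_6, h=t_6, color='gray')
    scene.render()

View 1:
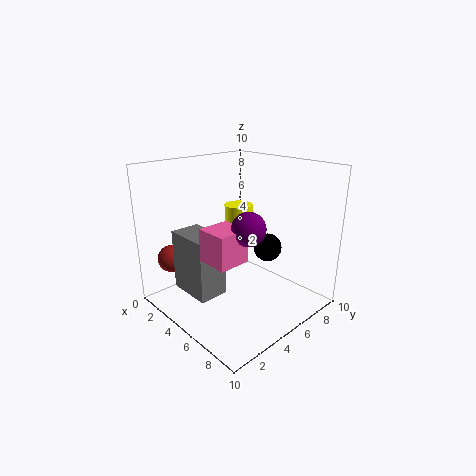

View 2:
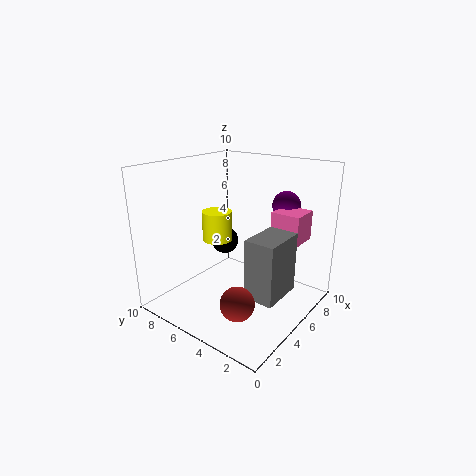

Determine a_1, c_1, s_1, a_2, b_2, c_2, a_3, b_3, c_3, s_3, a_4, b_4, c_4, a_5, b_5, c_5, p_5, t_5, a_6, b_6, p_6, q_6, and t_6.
a_1 = 8
c_1 = 7
s_1 = 1
a_2 = 1
b_2 = 2
c_2 = 3
a_3 = 4
b_3 = 6
c_3 = 5
s_3 = 1
a_4 = 6
b_4 = 7
c_4 = 4
a_5 = 6
b_5 = 1
c_5 = 5
p_5 = 2
t_5 = 2
a_6 = 3
b_6 = 1
p_6 = 3
q_6 = 2
t_6 = 4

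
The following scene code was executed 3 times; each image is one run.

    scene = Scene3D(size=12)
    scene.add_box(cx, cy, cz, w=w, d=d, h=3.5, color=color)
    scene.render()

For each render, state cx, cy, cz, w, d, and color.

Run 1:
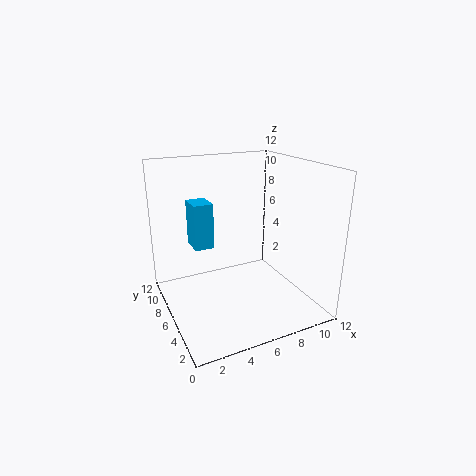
cx = 2, cy = 5, cz = 6, w = 1.5, d = 2, color = 'deepskyblue'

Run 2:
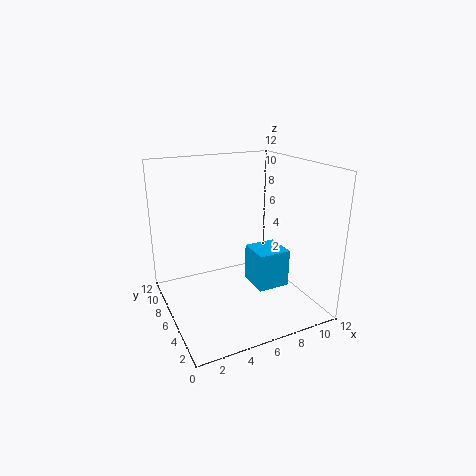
cx = 8, cy = 5.5, cz = 0.5, w = 3, d = 3, color = 'deepskyblue'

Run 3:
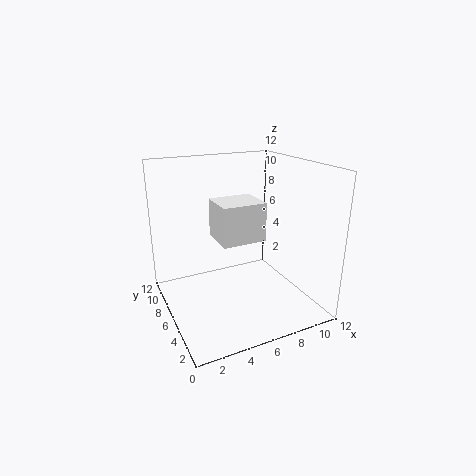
cx = 5, cy = 6.5, cz = 5, w = 4, d = 3.5, color = 'white'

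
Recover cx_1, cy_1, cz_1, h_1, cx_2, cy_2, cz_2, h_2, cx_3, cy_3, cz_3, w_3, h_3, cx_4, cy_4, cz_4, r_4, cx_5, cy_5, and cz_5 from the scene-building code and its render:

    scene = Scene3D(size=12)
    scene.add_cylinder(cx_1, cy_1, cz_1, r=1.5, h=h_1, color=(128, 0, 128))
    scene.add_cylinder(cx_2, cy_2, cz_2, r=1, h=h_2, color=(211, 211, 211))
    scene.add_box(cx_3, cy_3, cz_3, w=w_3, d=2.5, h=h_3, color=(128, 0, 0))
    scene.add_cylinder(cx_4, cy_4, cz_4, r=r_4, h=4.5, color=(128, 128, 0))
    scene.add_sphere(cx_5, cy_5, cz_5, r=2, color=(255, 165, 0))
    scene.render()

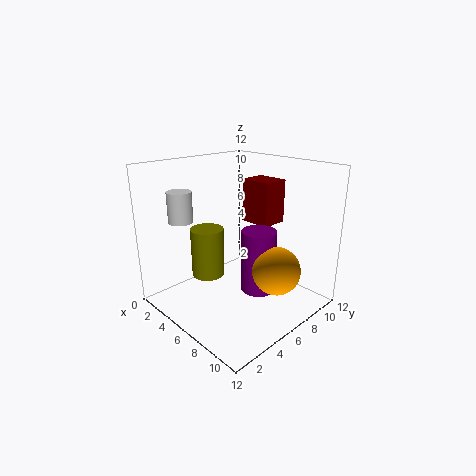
cx_1 = 7; cy_1 = 7.5; cz_1 = 1; h_1 = 5.5; cx_2 = 3; cy_2 = 2.5; cz_2 = 7.5; h_2 = 2.5; cx_3 = 3; cy_3 = 9.5; cz_3 = 6; w_3 = 3; h_3 = 4; cx_4 = 2.5; cy_4 = 5.5; cz_4 = 1.5; r_4 = 1.5; cx_5 = 9; cy_5 = 7.5; cz_5 = 3.5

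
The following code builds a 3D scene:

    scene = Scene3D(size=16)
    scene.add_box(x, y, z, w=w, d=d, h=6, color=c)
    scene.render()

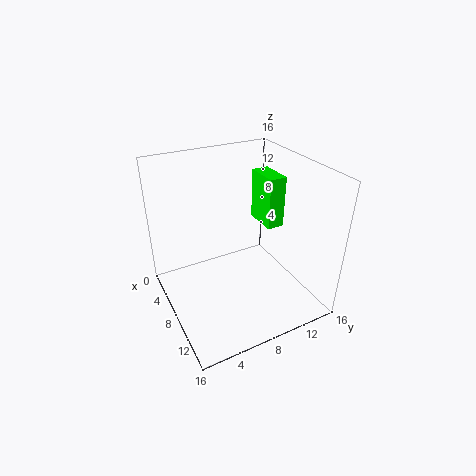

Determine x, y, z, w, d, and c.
x = 4
y = 12
z = 8
w = 4
d = 2
c = 'lime'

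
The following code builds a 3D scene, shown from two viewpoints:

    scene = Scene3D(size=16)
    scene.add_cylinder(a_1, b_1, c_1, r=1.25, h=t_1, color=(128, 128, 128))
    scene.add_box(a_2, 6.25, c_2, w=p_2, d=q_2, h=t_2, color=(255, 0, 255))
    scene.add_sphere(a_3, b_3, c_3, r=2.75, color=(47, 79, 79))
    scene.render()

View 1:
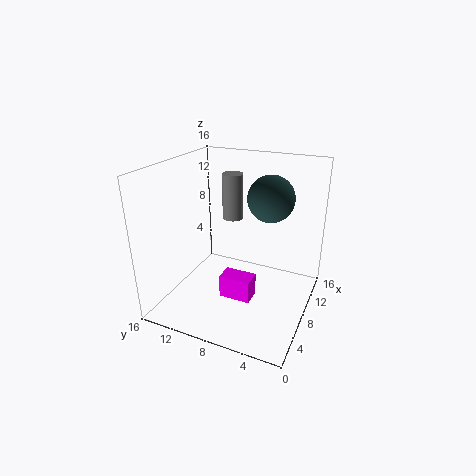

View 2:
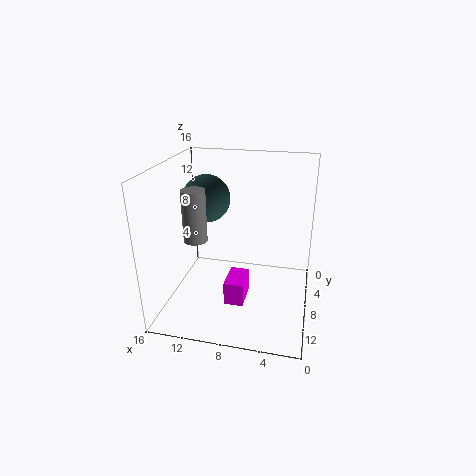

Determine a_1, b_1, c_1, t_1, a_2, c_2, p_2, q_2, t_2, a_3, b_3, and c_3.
a_1 = 12
b_1 = 10.5
c_1 = 8.5
t_1 = 5.5
a_2 = 7
c_2 = 0.25
p_2 = 2.25
q_2 = 3.75
t_2 = 2.75
a_3 = 12.25
b_3 = 5.75
c_3 = 11.5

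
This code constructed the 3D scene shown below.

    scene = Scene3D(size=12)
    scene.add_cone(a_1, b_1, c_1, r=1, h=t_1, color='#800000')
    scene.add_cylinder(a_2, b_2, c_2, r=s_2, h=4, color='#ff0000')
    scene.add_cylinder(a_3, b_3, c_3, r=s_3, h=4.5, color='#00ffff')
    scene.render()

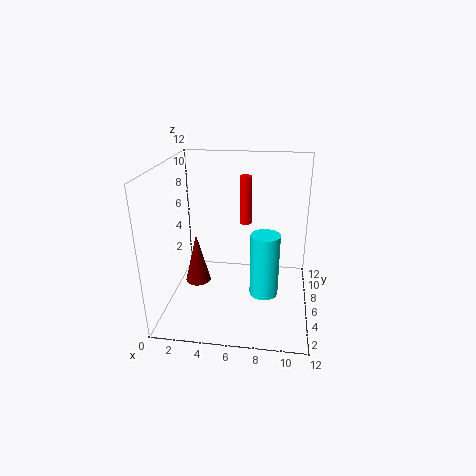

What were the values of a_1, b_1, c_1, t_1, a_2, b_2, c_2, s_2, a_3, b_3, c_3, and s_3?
a_1 = 3
b_1 = 4
c_1 = 3
t_1 = 4
a_2 = 6.5
b_2 = 7
c_2 = 7
s_2 = 0.5
a_3 = 8.5
b_3 = 1.5
c_3 = 4
s_3 = 1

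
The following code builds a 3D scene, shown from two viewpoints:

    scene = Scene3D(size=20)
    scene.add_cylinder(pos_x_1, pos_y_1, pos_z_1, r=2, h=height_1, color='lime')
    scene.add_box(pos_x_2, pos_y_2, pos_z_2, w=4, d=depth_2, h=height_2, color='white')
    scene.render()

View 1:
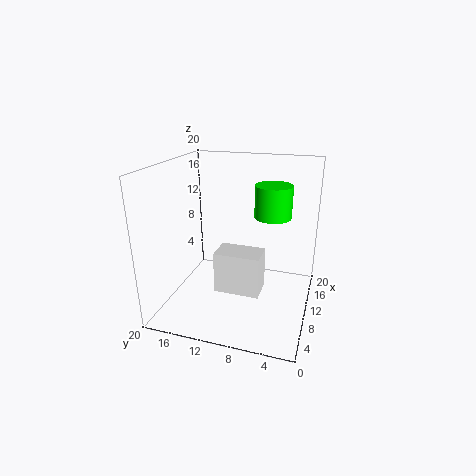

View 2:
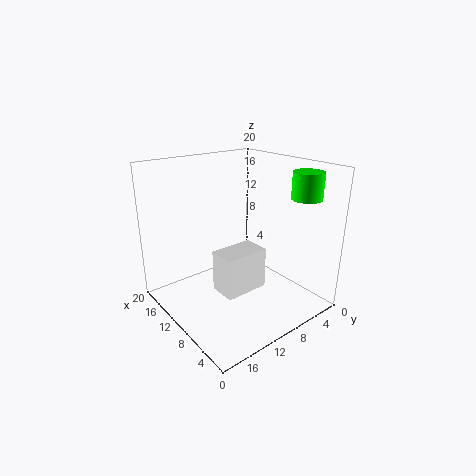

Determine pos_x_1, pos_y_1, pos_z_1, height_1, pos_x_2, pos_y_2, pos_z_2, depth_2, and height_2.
pos_x_1 = 3.5; pos_y_1 = 4; pos_z_1 = 16; height_1 = 3.5; pos_x_2 = 8; pos_y_2 = 6.5; pos_z_2 = 2; depth_2 = 6.5; height_2 = 6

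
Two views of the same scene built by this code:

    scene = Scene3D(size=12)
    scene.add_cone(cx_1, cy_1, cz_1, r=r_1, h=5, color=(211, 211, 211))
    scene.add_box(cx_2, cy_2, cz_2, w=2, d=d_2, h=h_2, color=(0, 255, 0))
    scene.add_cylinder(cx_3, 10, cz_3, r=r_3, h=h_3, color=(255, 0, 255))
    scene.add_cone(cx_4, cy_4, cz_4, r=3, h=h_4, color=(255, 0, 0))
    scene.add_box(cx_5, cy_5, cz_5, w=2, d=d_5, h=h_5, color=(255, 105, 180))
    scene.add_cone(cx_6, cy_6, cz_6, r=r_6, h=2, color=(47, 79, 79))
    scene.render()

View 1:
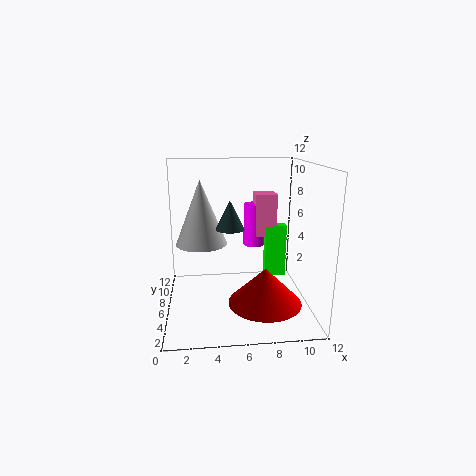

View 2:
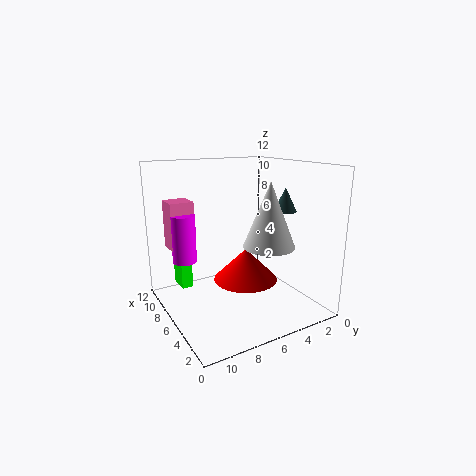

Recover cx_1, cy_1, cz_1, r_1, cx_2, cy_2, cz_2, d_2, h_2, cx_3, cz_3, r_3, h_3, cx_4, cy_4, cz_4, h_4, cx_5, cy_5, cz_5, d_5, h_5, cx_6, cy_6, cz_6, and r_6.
cx_1 = 3, cy_1 = 5, cz_1 = 6, r_1 = 2, cx_2 = 9, cy_2 = 9, cz_2 = 1, d_2 = 1, h_2 = 5, cx_3 = 8, cz_3 = 4, r_3 = 1, h_3 = 4, cx_4 = 8, cy_4 = 4, cz_4 = 1, h_4 = 3, cx_5 = 8, cy_5 = 9, cz_5 = 5, d_5 = 2, h_5 = 4, cx_6 = 5, cy_6 = 2, cz_6 = 8, r_6 = 1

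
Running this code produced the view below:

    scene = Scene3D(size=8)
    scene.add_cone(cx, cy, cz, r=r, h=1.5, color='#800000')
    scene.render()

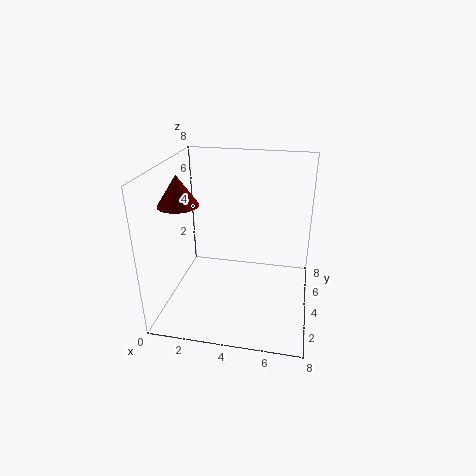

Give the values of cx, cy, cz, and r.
cx = 1.5; cy = 2; cz = 6.5; r = 1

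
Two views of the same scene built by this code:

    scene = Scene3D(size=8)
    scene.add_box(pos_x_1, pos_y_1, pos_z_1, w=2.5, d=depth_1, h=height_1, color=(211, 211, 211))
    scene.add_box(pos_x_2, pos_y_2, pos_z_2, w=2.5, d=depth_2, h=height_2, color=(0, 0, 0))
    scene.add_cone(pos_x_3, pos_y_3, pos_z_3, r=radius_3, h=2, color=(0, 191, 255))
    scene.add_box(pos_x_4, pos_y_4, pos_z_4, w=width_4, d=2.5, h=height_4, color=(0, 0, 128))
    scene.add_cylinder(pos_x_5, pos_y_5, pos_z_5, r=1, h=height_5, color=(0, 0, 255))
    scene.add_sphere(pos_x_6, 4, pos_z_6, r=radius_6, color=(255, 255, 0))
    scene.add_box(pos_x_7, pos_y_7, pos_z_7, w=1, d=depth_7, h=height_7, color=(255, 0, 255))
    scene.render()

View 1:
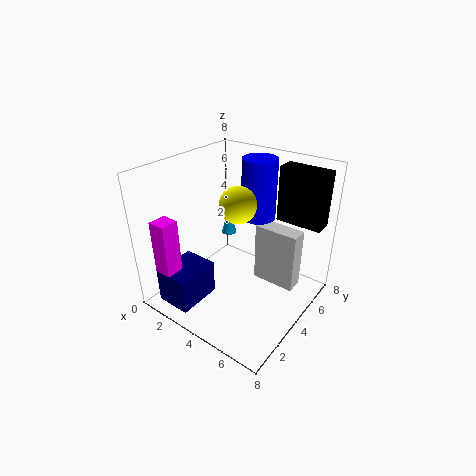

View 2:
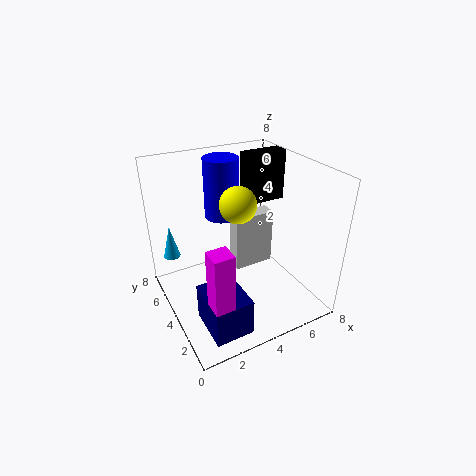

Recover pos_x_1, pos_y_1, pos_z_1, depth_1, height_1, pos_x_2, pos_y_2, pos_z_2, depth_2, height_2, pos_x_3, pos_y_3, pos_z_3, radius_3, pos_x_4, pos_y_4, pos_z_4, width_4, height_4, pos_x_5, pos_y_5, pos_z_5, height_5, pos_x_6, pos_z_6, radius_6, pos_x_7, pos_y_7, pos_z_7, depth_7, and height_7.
pos_x_1 = 4.5; pos_y_1 = 5; pos_z_1 = 1; depth_1 = 1; height_1 = 3.5; pos_x_2 = 5.5; pos_y_2 = 5.5; pos_z_2 = 5; depth_2 = 1; height_2 = 3; pos_x_3 = 1; pos_y_3 = 7; pos_z_3 = 2; radius_3 = 0.5; pos_x_4 = 1; pos_y_4 = 0.5; pos_z_4 = 0.5; width_4 = 2; height_4 = 2; pos_x_5 = 4; pos_y_5 = 6; pos_z_5 = 4.5; height_5 = 3.5; pos_x_6 = 4; pos_z_6 = 6; radius_6 = 1; pos_x_7 = 1; pos_y_7 = 0.5; pos_z_7 = 2; depth_7 = 1; height_7 = 3.5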